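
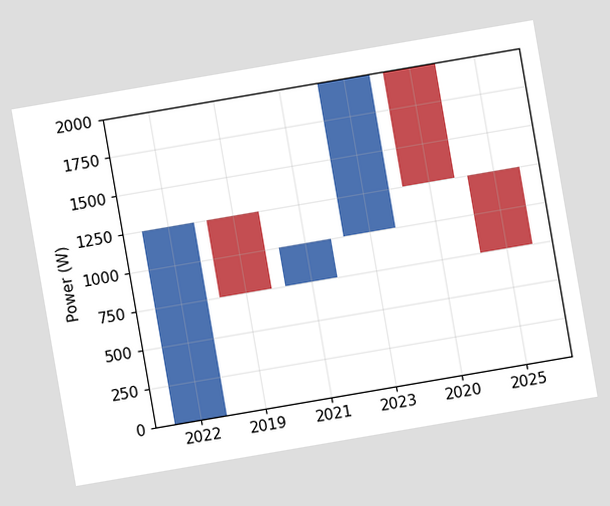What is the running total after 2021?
1000W

The chart is tilted about 10° counter-clockwise. After 2021 the running total reaches 1000W.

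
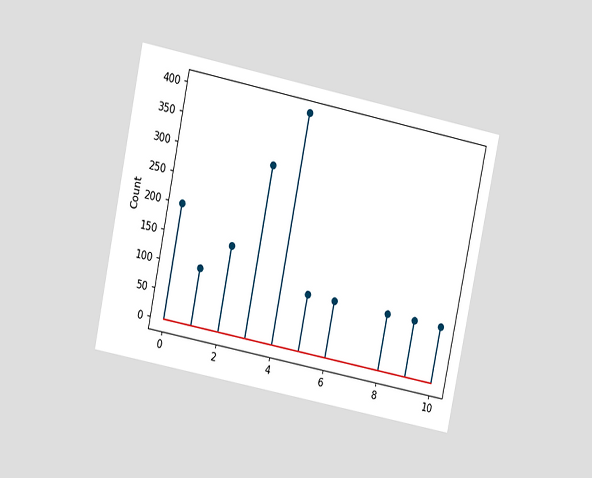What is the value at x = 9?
The chart is tilted about 12° clockwise and viewed at a slight angle. The stem at x=9 reaches 100.

100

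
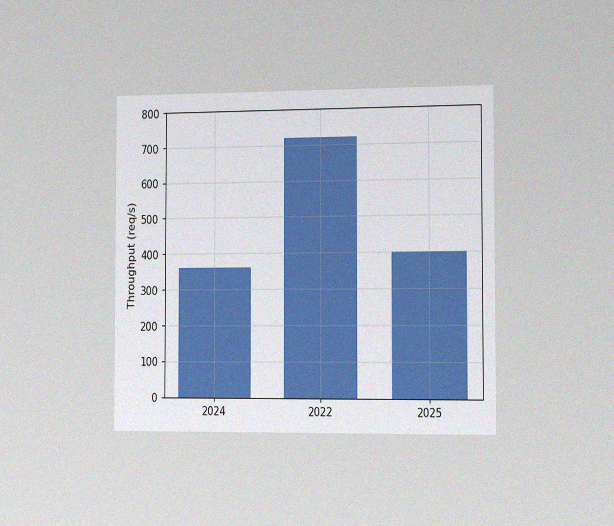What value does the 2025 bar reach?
400req/s

The chart is viewed slightly from the right, with some photo noise. Reading along the chart's y-axis, the 2025 bar reaches 400req/s.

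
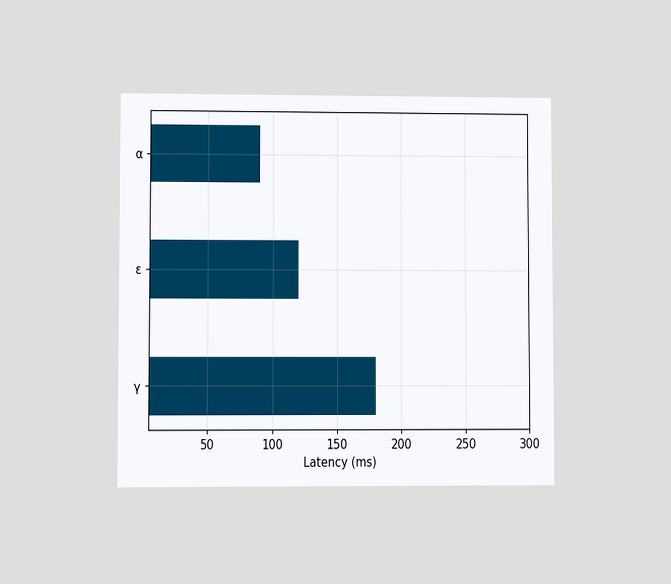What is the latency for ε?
120ms

The chart is viewed at a slight angle. Reading along the chart's x-axis, the ε bar reaches 120ms.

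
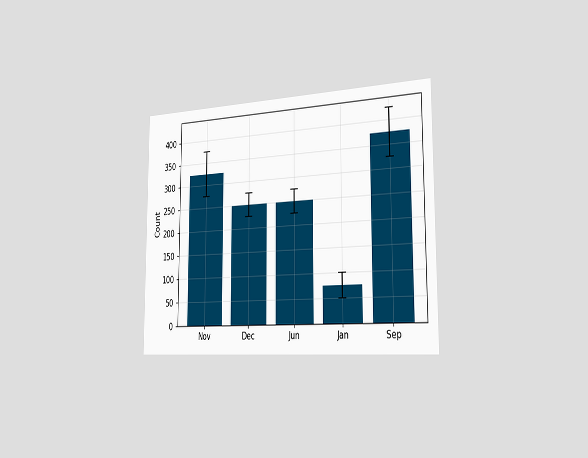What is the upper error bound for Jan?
100

The chart is viewed slightly from the right. The Jan bar's upper whisker reaches 100.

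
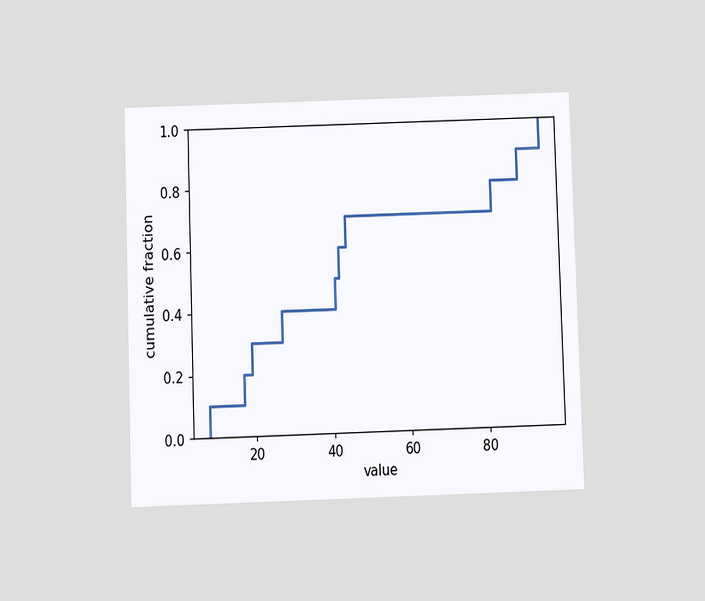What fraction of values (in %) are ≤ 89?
90%

The chart is viewed at a slight angle. At x=89 the ECDF step is at 90%.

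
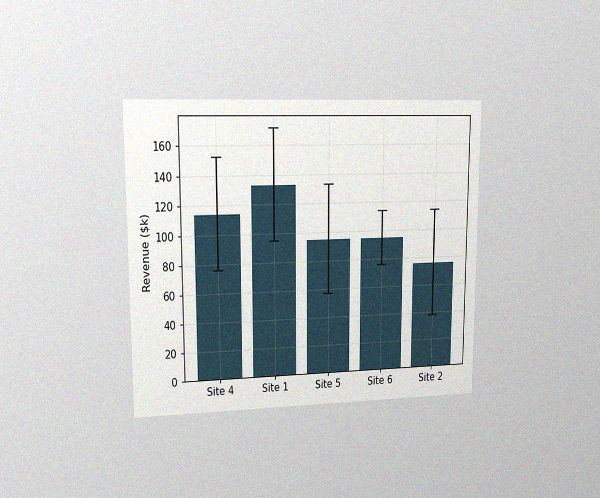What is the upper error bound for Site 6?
The chart is viewed at a slight angle, with some photo noise. The Site 6 bar's upper whisker reaches $114k.

$114k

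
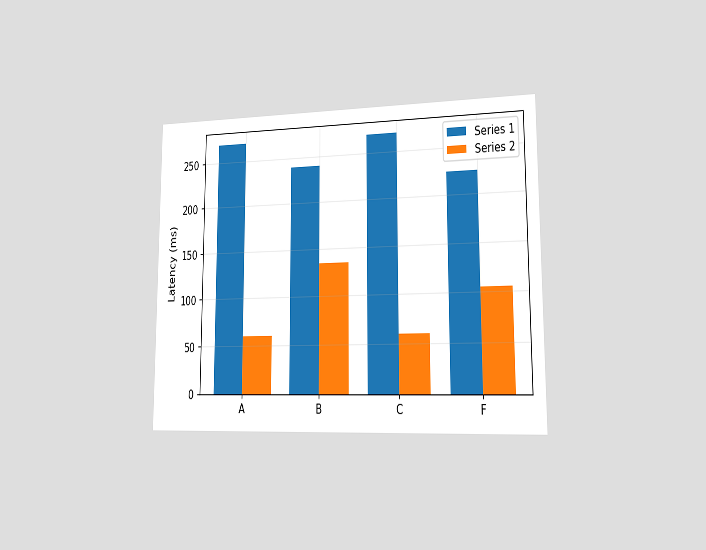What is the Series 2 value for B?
135ms

The chart is viewed slightly from the right. The Series 2 bar at B reaches 135ms on the y-axis.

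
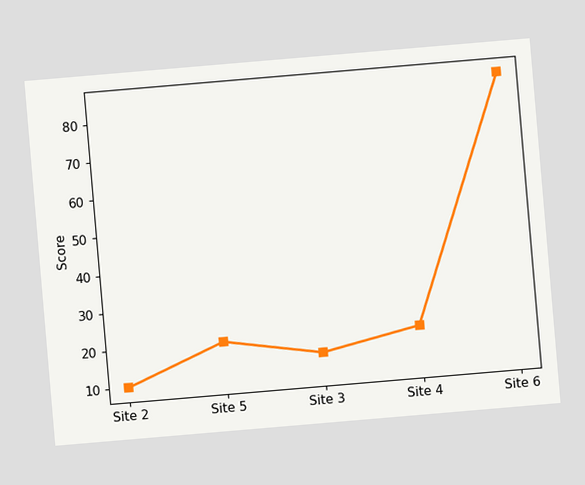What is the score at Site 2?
10

The chart is tilted about 5° counter-clockwise. At Site 2, the line is at 10.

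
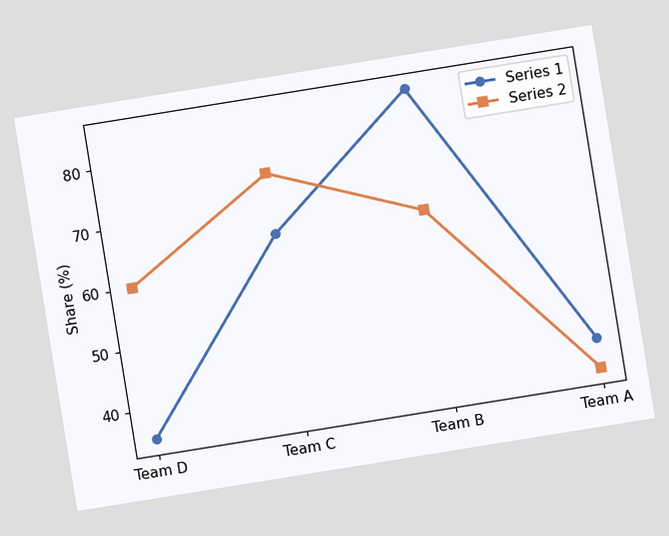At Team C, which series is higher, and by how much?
Series 2, by 10%

The chart is tilted about 9° counter-clockwise. At Team C, Series 2 sits above the other line by 10%.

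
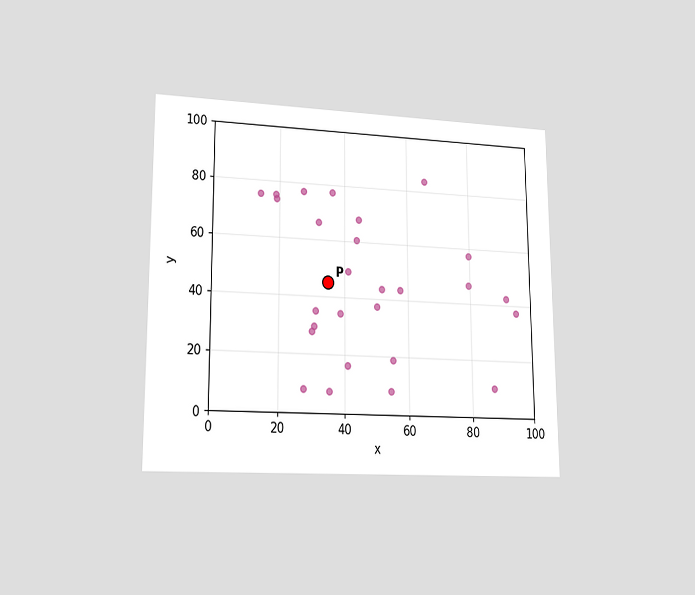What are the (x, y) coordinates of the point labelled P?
(35, 45)

The chart is viewed at a slight angle. Following the gridlines from P to each axis, P sits at (35, 45).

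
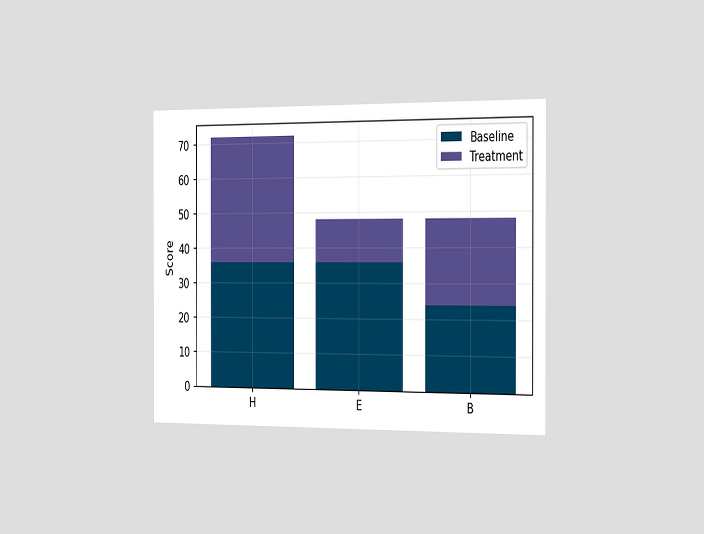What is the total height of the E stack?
48

The chart is viewed slightly from the right. The E stack's top reaches 48 on the y-axis.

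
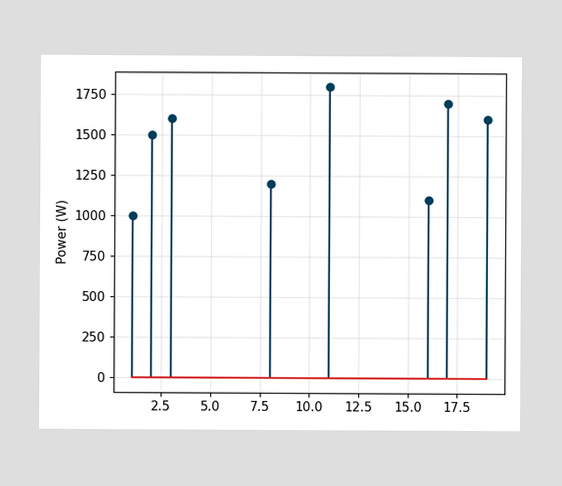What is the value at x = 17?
The stem at x=17 reaches 1700W.

1700W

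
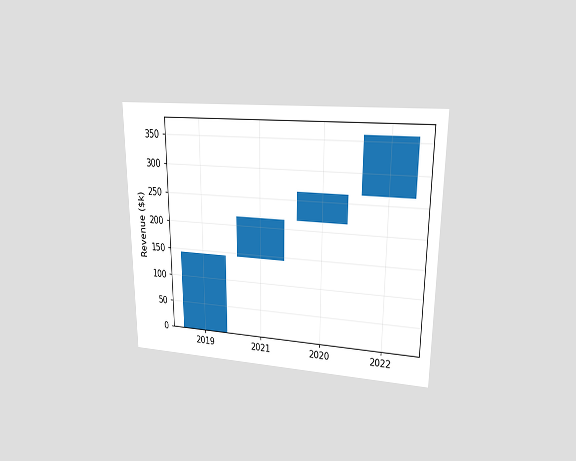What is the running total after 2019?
$144k

The chart is viewed at a slight angle. After 2019 the running total reaches $144k.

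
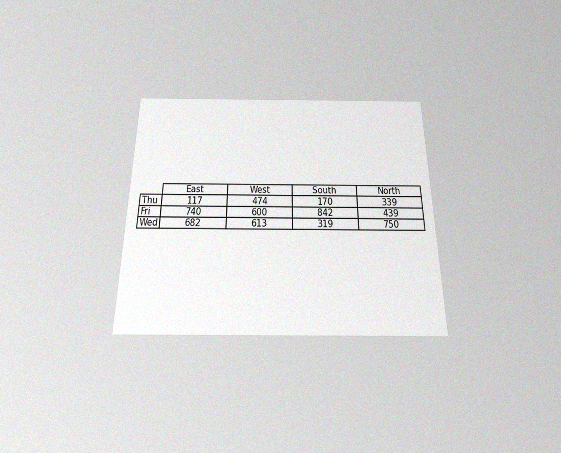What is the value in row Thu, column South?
The chart is viewed slightly from below, with some photo noise. The (Thu, South) cell reads 170.

170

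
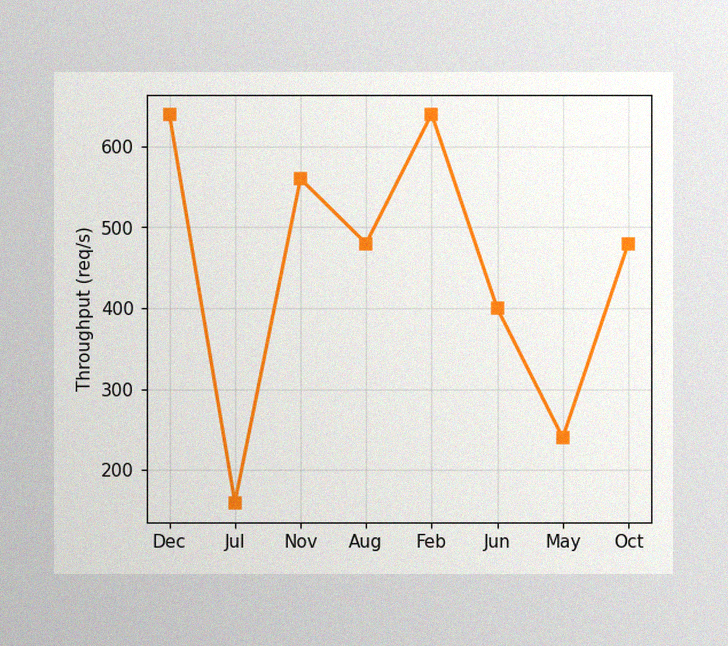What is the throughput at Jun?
The image has some photo noise and uneven lighting. At Jun, the line is at 400req/s.

400req/s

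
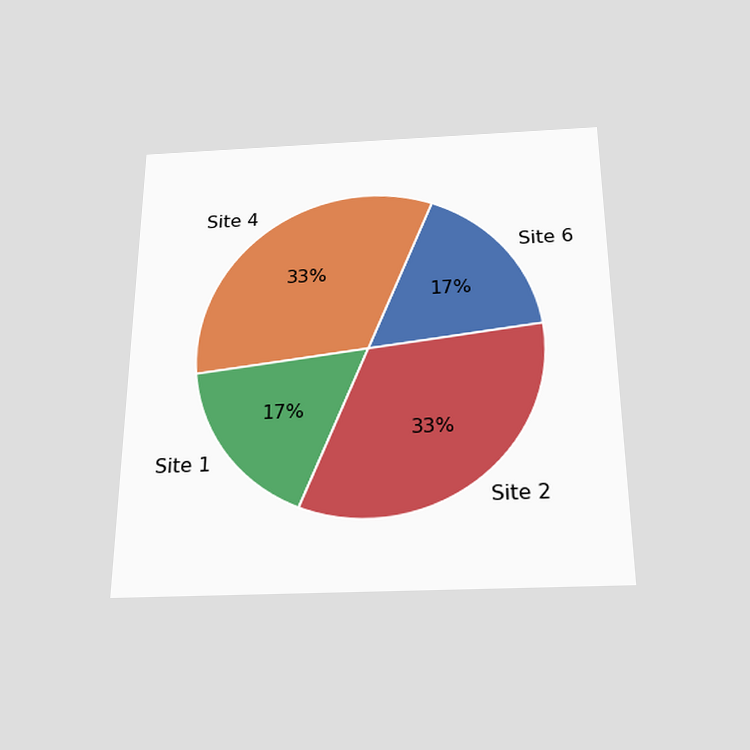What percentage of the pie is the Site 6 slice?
17%

The chart is viewed slightly from below. The Site 6 slice takes up 17% of the pie.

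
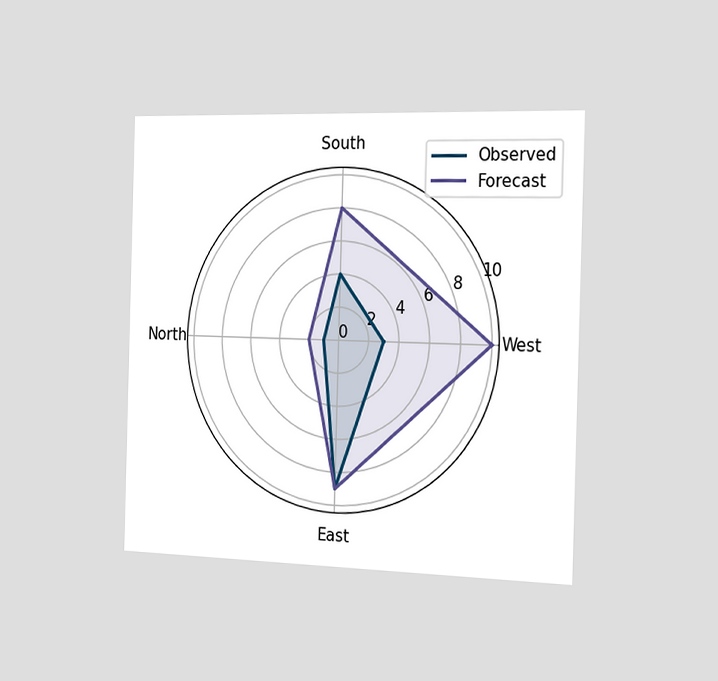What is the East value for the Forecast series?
9

The chart is viewed slightly from the right. On the East axis, Forecast reaches 9.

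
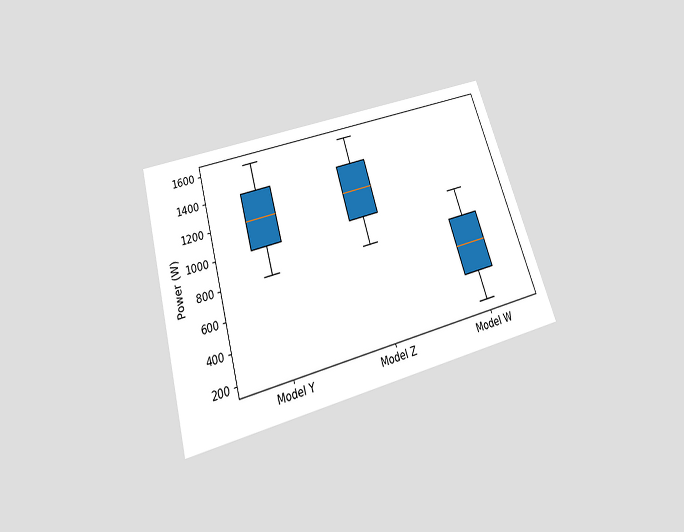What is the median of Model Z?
The chart is tilted about 17° counter-clockwise and viewed slightly from below. The median line in the Model Z box sits at 1200W.

1200W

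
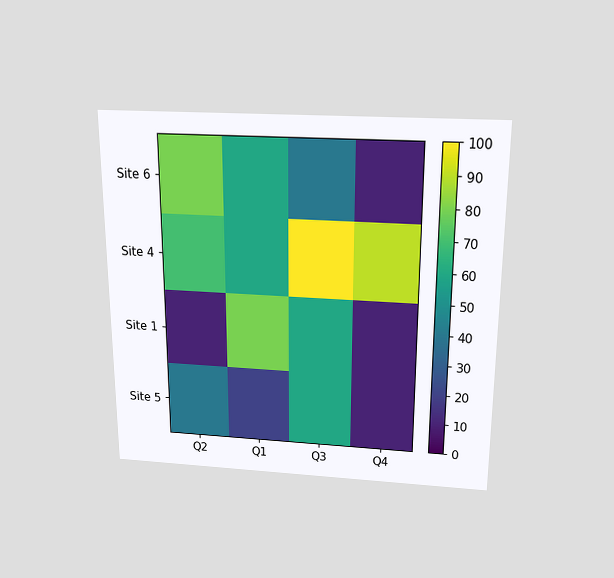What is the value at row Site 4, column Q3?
The chart is viewed slightly from above. Matching cell (Site 4, Q3) against the colorbar gives 100.

100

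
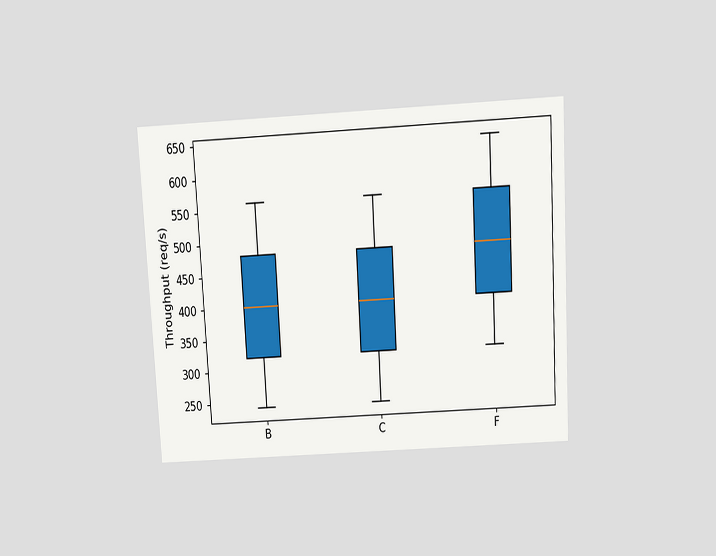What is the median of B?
400req/s

The chart is tilted about 3° counter-clockwise and viewed slightly from above. The median line in the B box sits at 400req/s.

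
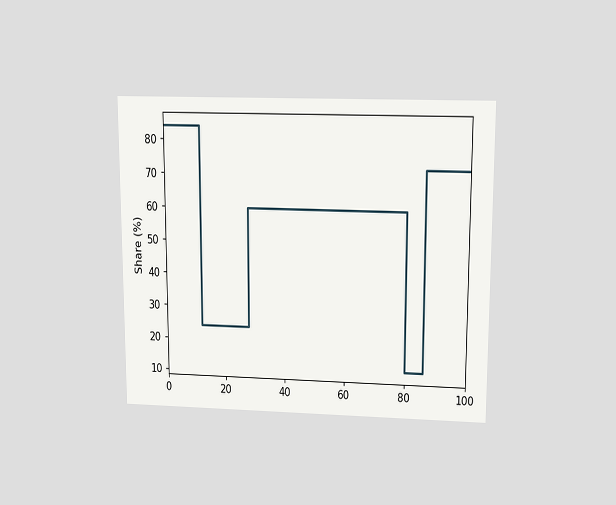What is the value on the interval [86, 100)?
72%

The chart is viewed slightly from above. On [86, 100) the step sits at 72%.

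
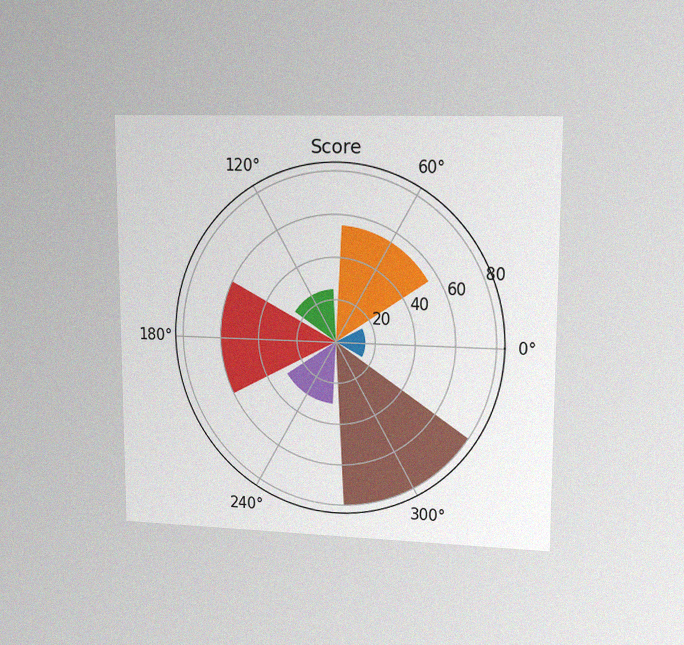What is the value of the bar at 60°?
55

The chart is viewed at a slight angle, with some photo noise. The bar at 60° reaches 55 on the radial axis.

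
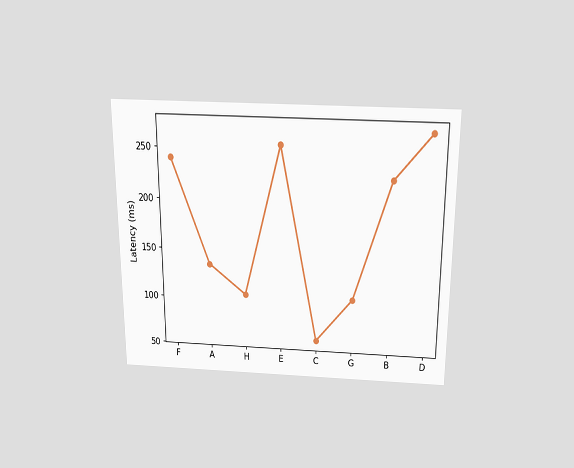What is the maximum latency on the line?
270ms

The chart is viewed slightly from above. The highest point is at D, and reading across to the y-axis gives 270ms.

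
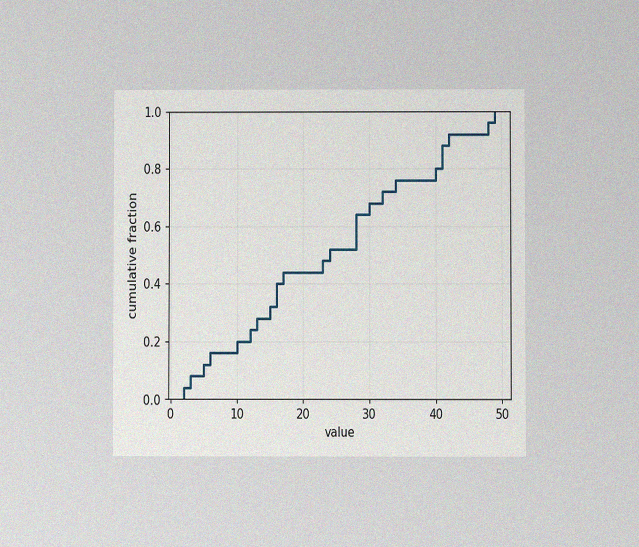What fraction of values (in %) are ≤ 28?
64%

The chart is viewed at a slight angle, with some photo noise. At x=28 the ECDF step is at 64%.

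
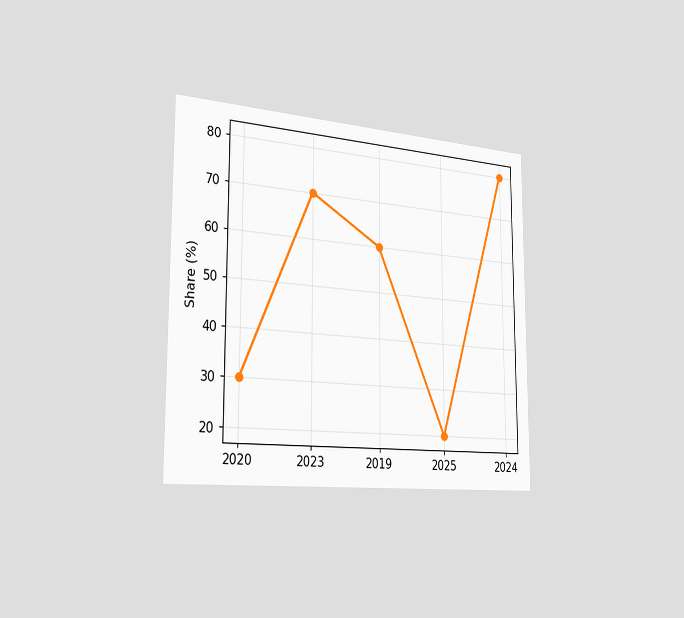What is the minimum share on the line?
20%

The chart is viewed slightly from the left. The lowest point is at 2025, and reading across to the y-axis gives 20%.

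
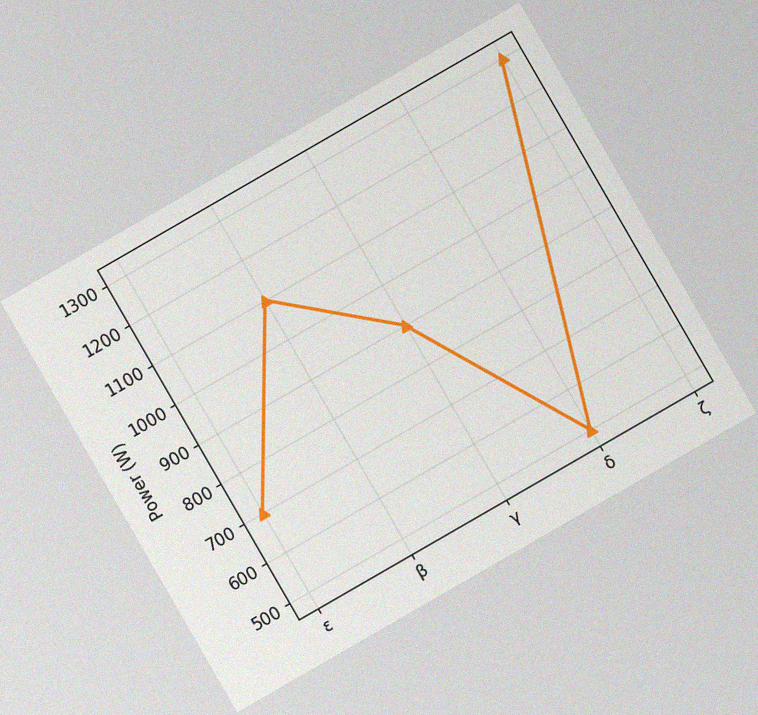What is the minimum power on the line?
500W

The chart is tilted about 30° counter-clockwise, with some photo noise. The lowest point is at δ, and reading across to the y-axis gives 500W.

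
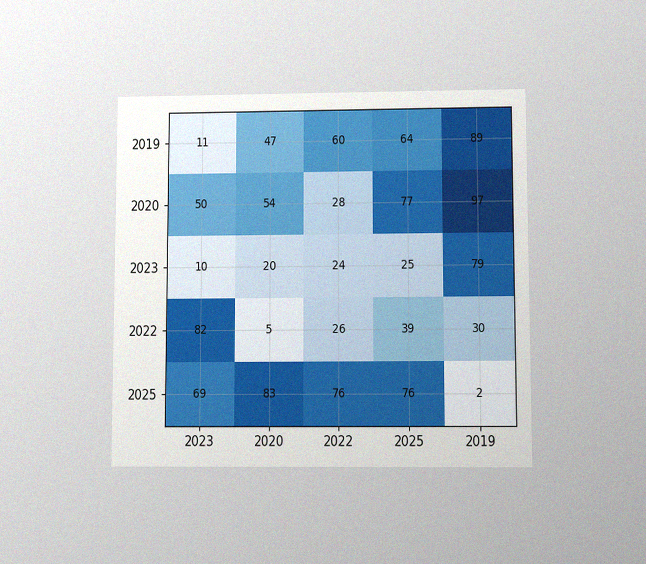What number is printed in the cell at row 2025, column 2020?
83

The chart is viewed slightly from below, with some photo noise. The (2025, 2020) cell reads 83.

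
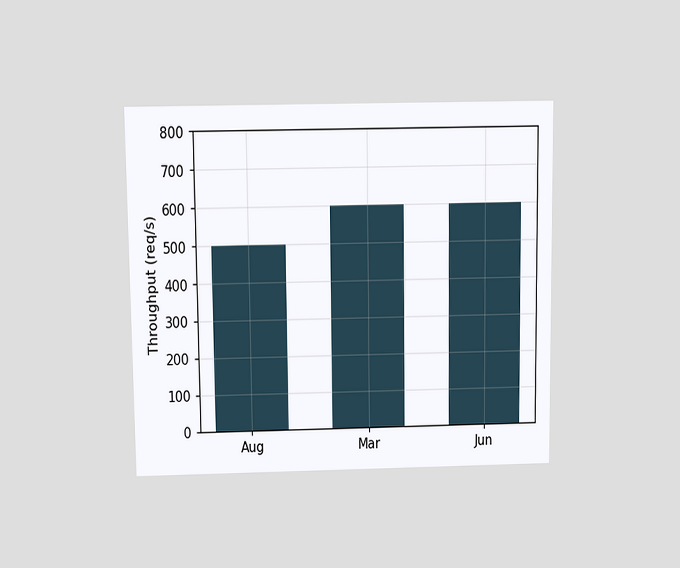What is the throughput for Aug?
The chart is viewed slightly from above. Reading along the chart's y-axis, the Aug bar reaches 500req/s.

500req/s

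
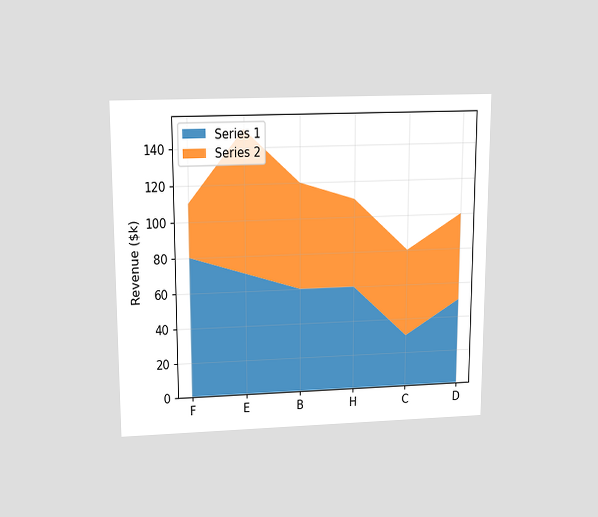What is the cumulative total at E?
$150k

The chart is viewed slightly from above. The stacked total at E reaches $150k.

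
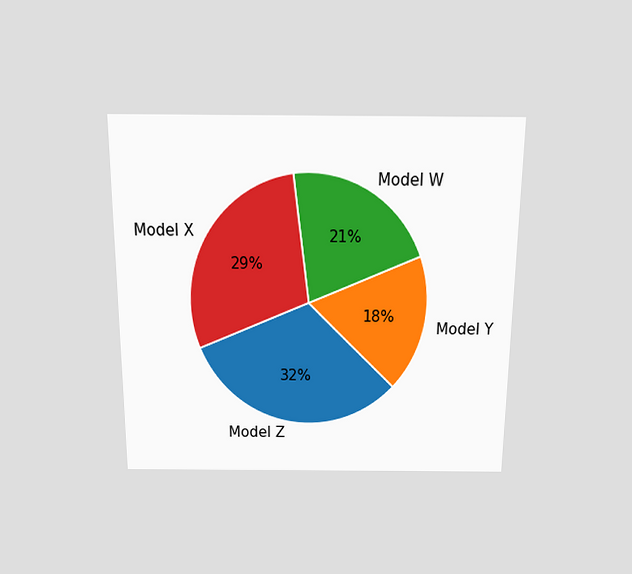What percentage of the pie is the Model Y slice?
18%

The chart is viewed slightly from above. The Model Y slice takes up 18% of the pie.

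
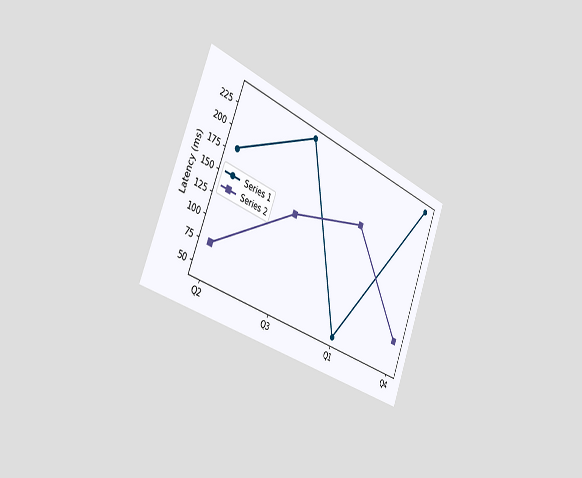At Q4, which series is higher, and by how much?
The chart is tilted about 22° clockwise and viewed slightly from the left. At Q4, Series 1 sits above the other line by 165ms.

Series 1, by 165ms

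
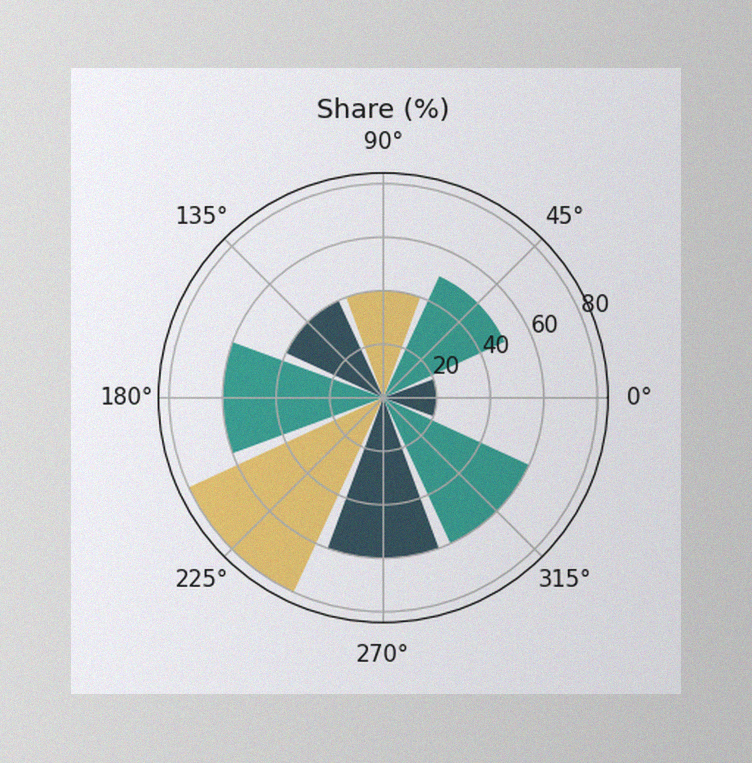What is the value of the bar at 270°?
The image has some photo noise and uneven lighting. The bar at 270° reaches 60% on the radial axis.

60%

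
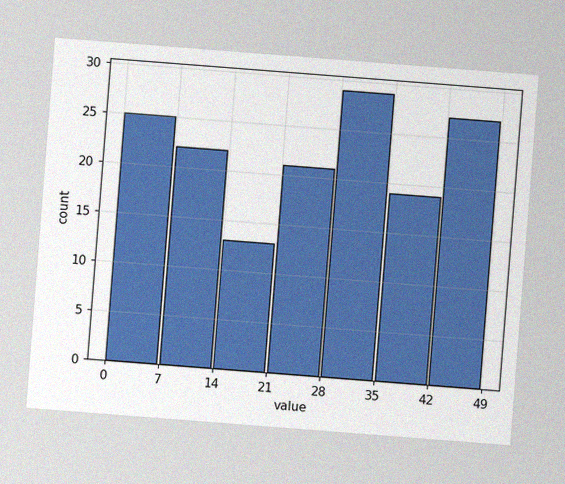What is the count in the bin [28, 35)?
The chart is tilted about 4° clockwise, with some photo noise. The [28, 35) bin has height 29.

29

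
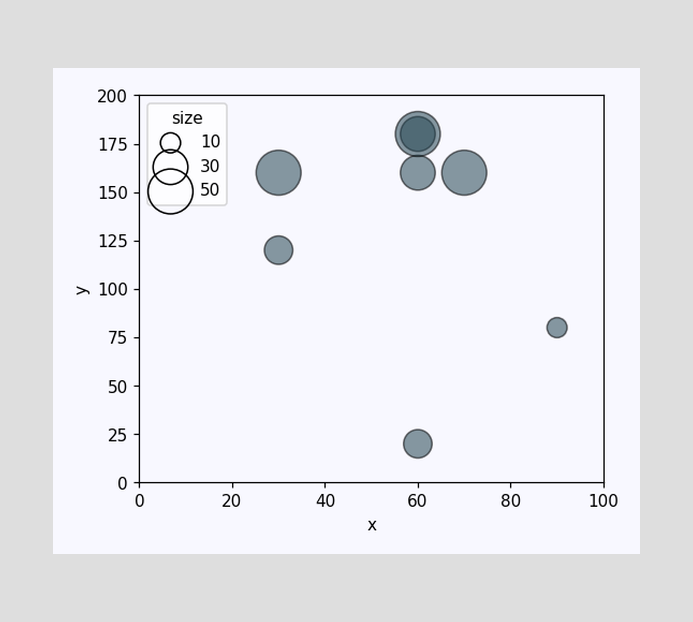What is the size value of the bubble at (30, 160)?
50

Matching the bubble at (30, 160) against the size legend gives 50.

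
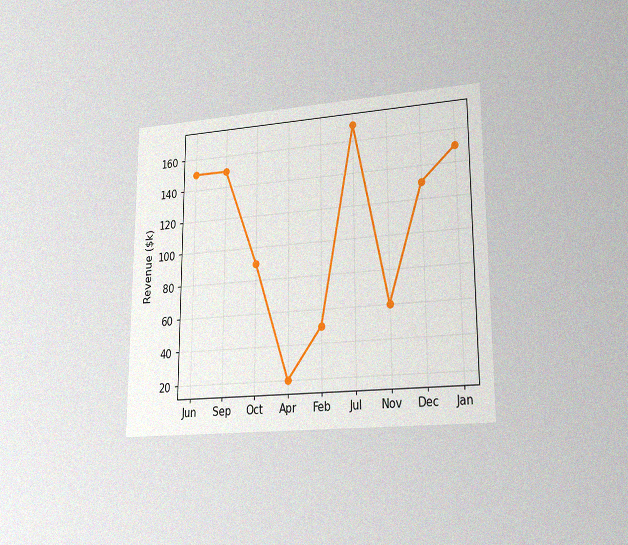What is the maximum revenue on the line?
The chart is viewed at a slight angle, with some photo noise. The highest point is at Jul, and reading across to the y-axis gives $170k.

$170k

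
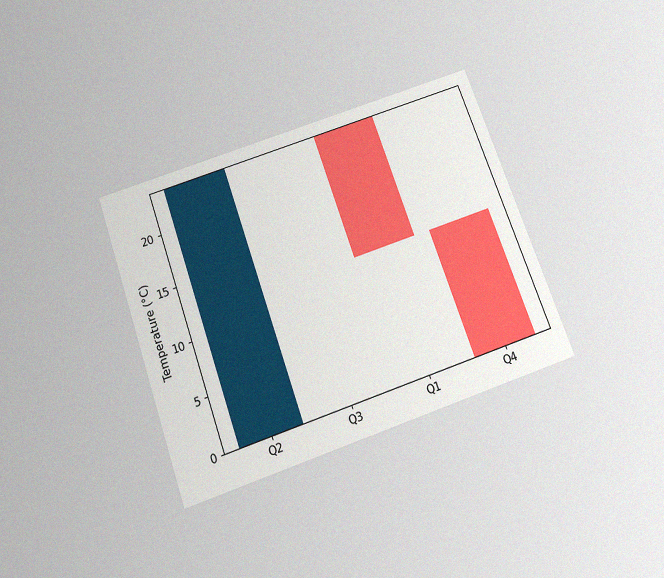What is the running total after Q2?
24°C

The chart is tilted about 20° counter-clockwise and viewed slightly from below, with some photo noise. After Q2 the running total reaches 24°C.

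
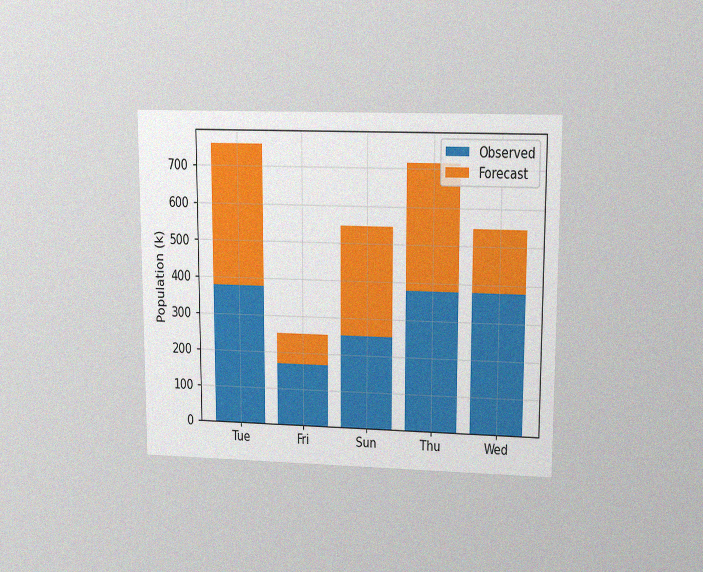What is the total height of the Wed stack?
The chart is viewed at a slight angle, with some photo noise. The Wed stack's top reaches 546k on the y-axis.

546k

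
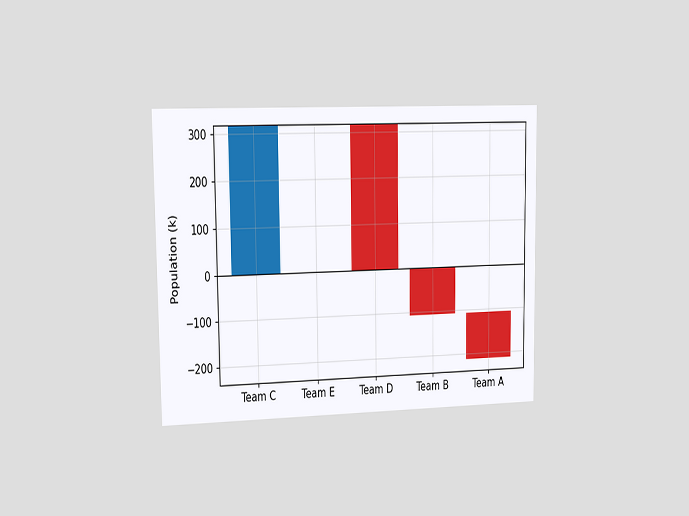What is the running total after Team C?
The chart is viewed slightly from the left. After Team C the running total reaches 318k.

318k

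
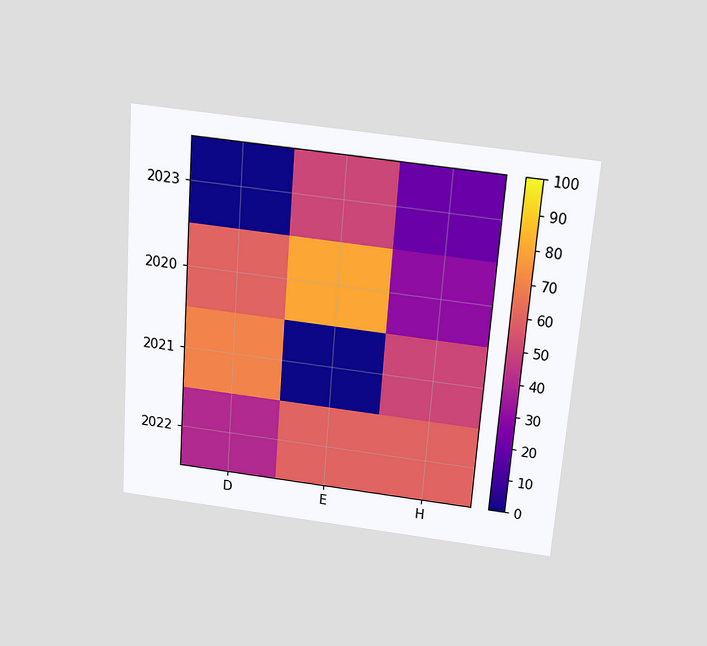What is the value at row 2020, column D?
60

The chart is tilted about 4° clockwise and viewed slightly from above. Matching cell (2020, D) against the colorbar gives 60.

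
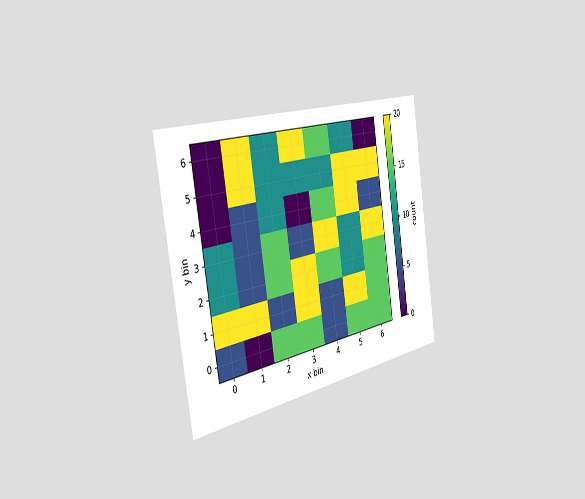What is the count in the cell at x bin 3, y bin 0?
The chart is tilted about 9° counter-clockwise and viewed slightly from the left. Matching the cell (3, 0) against the colorbar gives 15.

15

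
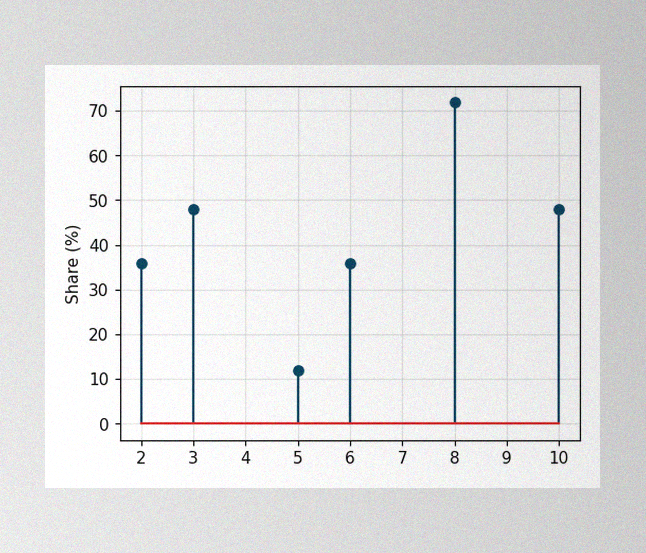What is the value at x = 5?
The image has some photo noise and uneven lighting. The stem at x=5 reaches 12%.

12%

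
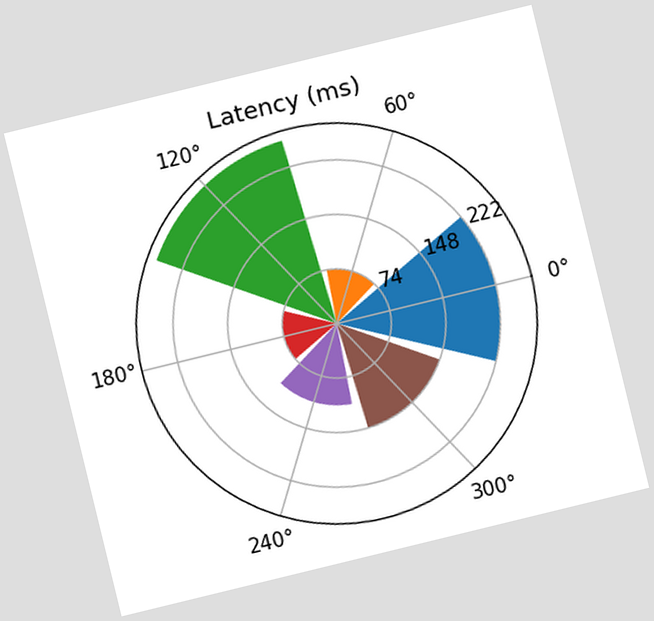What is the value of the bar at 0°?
The chart is tilted about 14° counter-clockwise. The bar at 0° reaches 222ms on the radial axis.

222ms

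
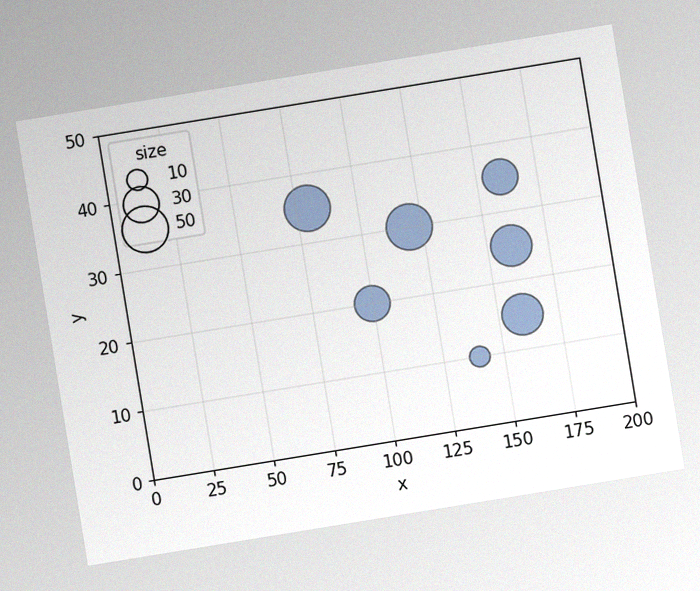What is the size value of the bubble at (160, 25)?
40

The chart is tilted about 9° counter-clockwise, with some photo noise. Matching the bubble at (160, 25) against the size legend gives 40.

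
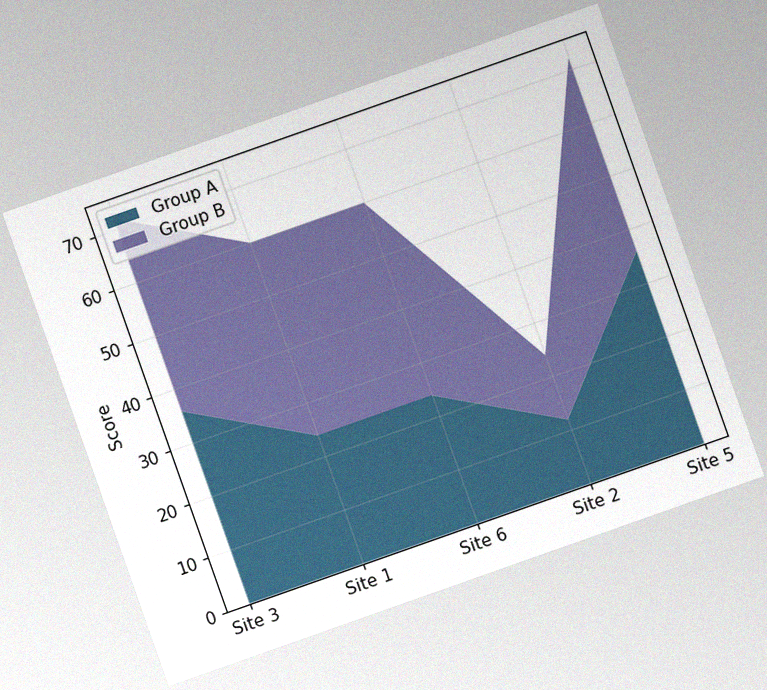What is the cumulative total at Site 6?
The chart is tilted about 19° counter-clockwise, with some photo noise. The stacked total at Site 6 reaches 60.

60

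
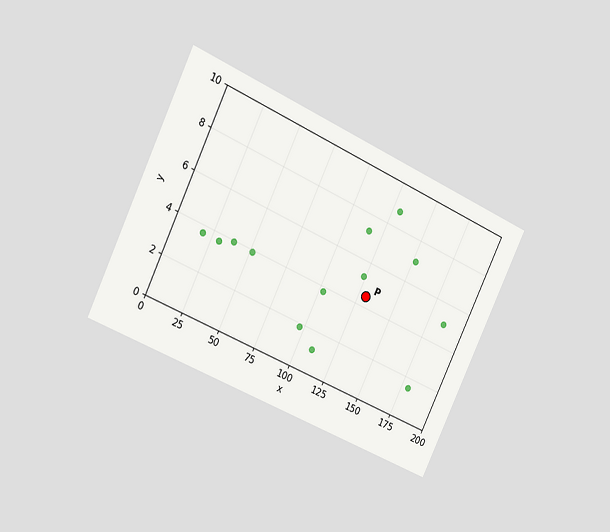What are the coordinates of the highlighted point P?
(130, 4.5)

The chart is tilted about 25° clockwise and viewed at a slight angle. Following the gridlines from P to each axis, P sits at (130, 4.5).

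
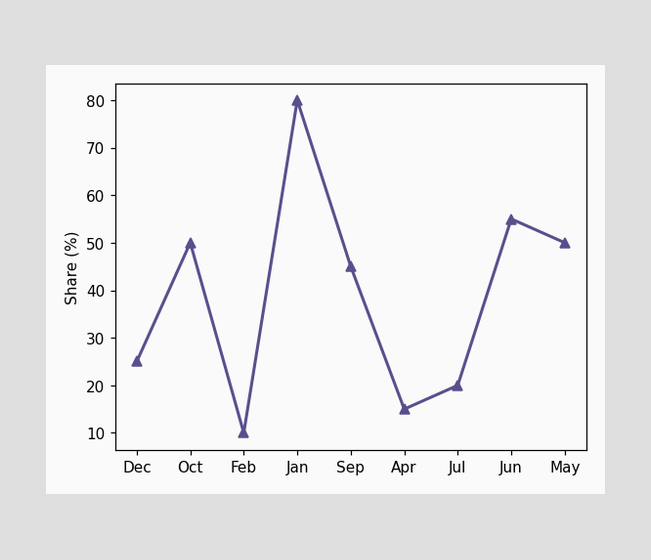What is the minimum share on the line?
10%

The lowest point is at Feb, and reading across to the y-axis gives 10%.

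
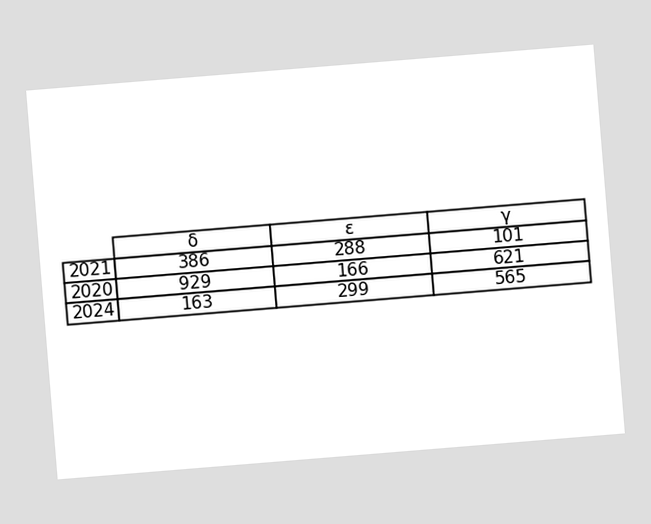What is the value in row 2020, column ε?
166

The chart is tilted about 5° counter-clockwise. The (2020, ε) cell reads 166.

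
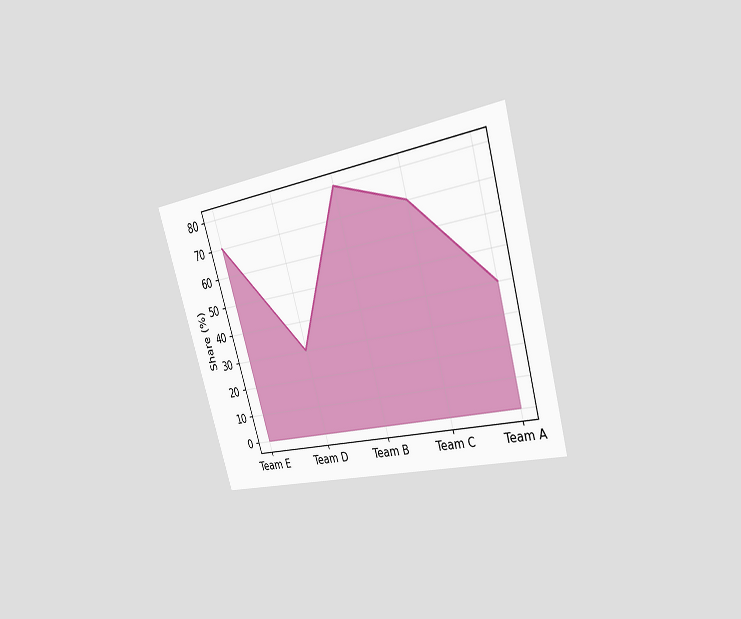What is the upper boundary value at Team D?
The chart is tilted about 16° counter-clockwise and viewed slightly from the right. At Team D the upper boundary is at 30%.

30%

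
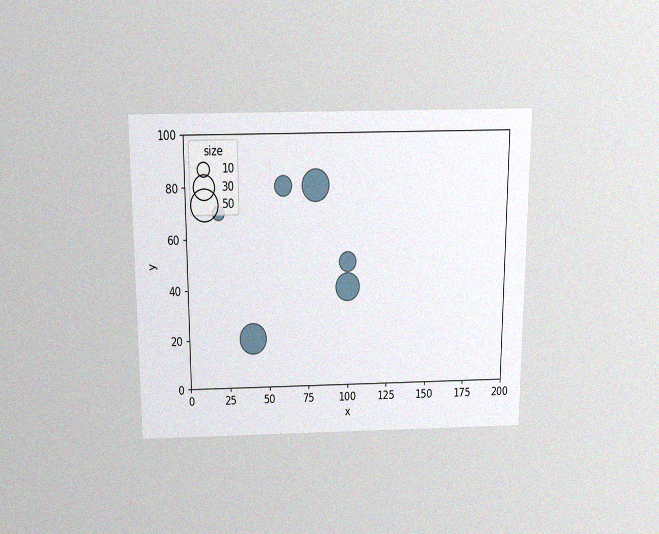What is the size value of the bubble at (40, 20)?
The chart is viewed slightly from above, with some photo noise. Matching the bubble at (40, 20) against the size legend gives 50.

50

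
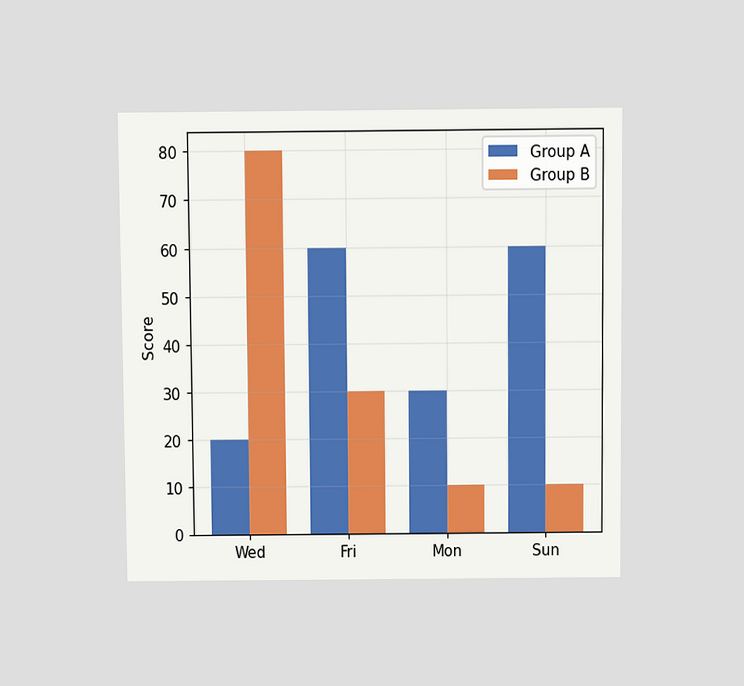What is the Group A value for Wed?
The chart is viewed slightly from above. The Group A bar at Wed reaches 20 on the y-axis.

20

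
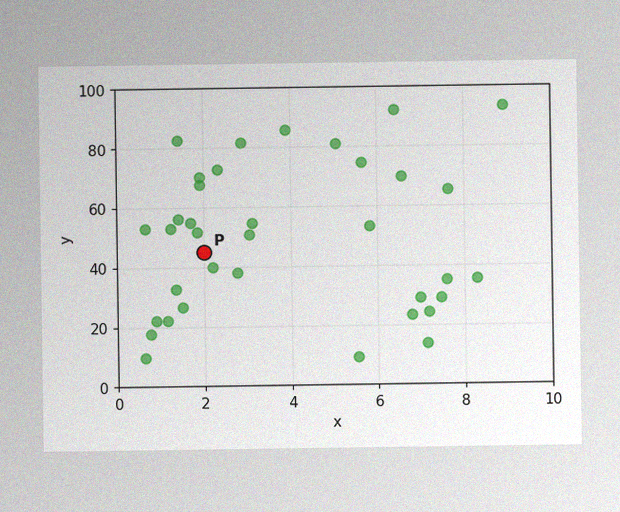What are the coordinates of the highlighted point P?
(2, 45)

The image has some photo noise and uneven lighting. Following the gridlines from P to each axis, P sits at (2, 45).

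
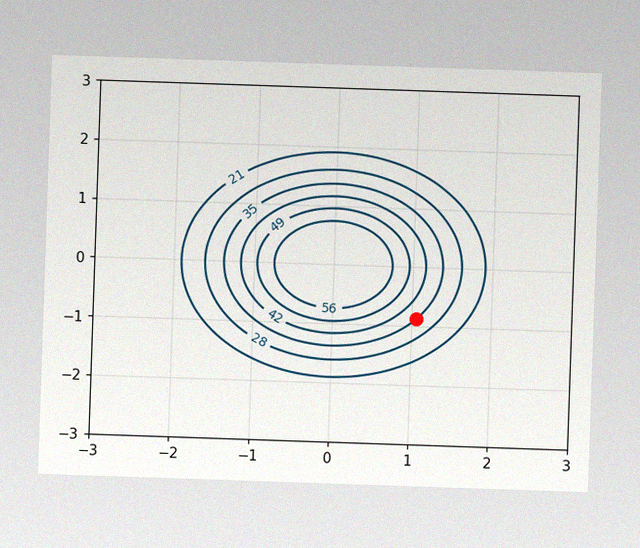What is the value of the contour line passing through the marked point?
The image has some photo noise and uneven lighting. The marked point sits on the contour labelled 35.

35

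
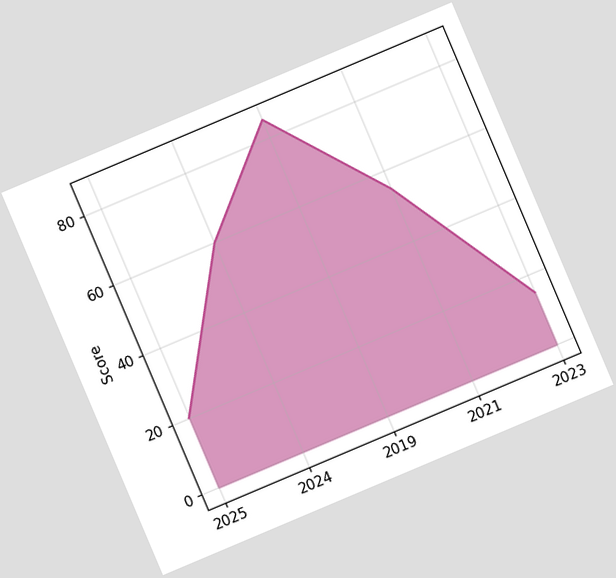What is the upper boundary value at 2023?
The chart is tilted about 23° counter-clockwise. At 2023 the upper boundary is at 15.

15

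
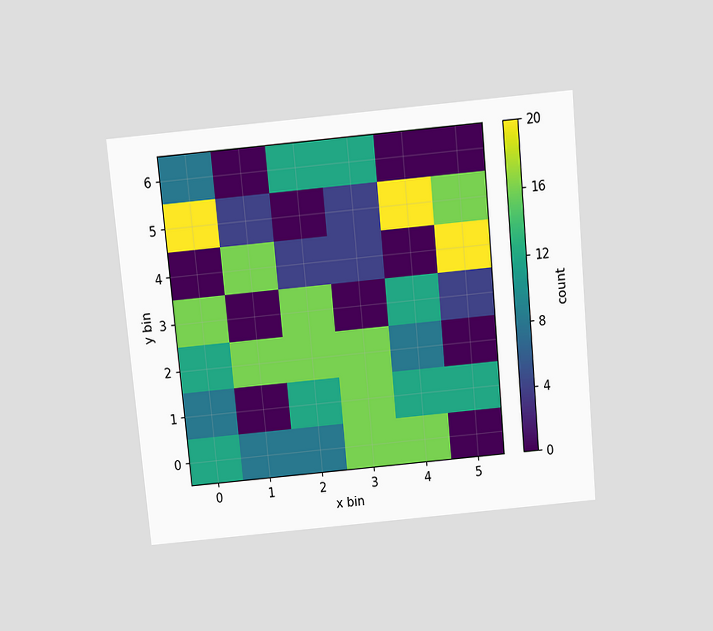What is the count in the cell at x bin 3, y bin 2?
The chart is tilted about 5° counter-clockwise and viewed slightly from above. Matching the cell (3, 2) against the colorbar gives 16.

16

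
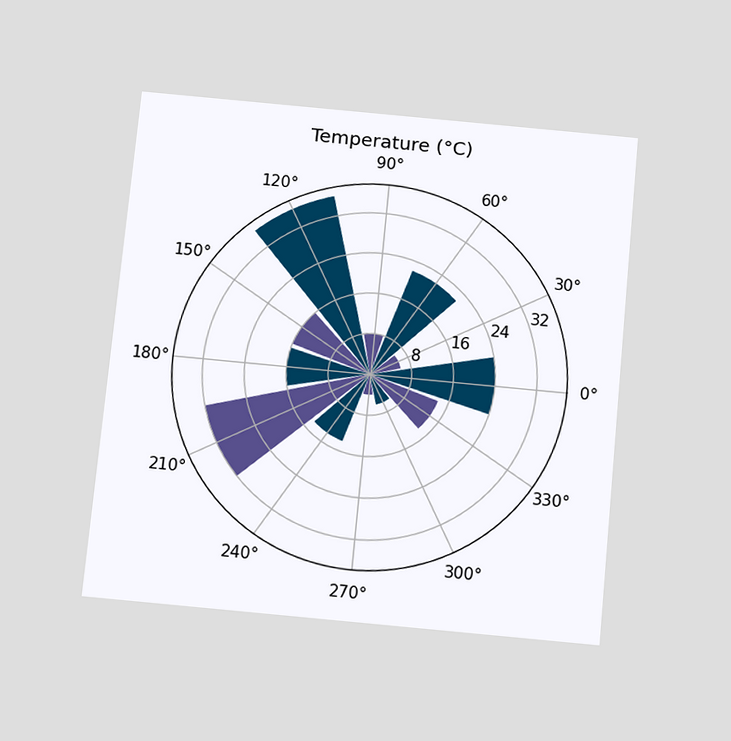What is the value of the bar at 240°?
14°C

The chart is tilted about 5° clockwise and viewed slightly from below. The bar at 240° reaches 14°C on the radial axis.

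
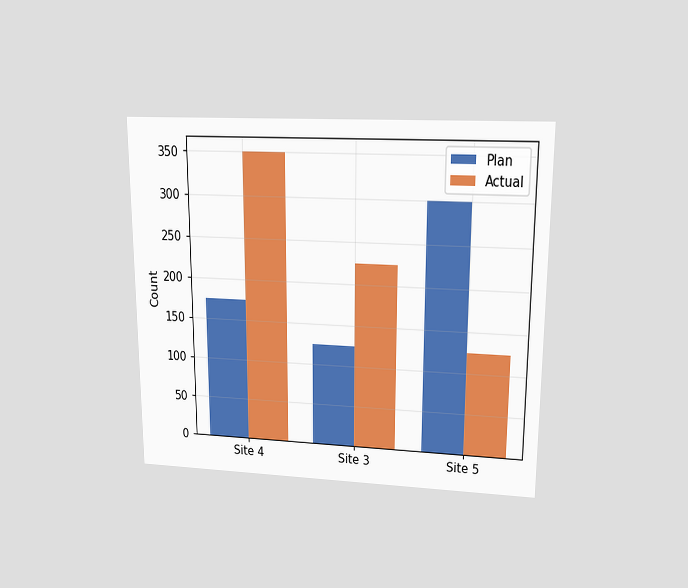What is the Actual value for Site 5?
The chart is viewed at a slight angle. The Actual bar at Site 5 reaches 125 on the y-axis.

125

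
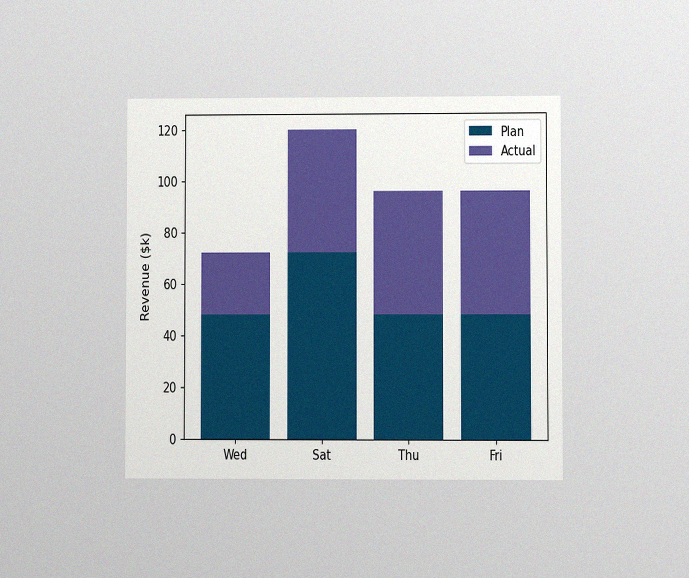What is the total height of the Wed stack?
The chart is viewed at a slight angle, with some photo noise. The Wed stack's top reaches $72k on the y-axis.

$72k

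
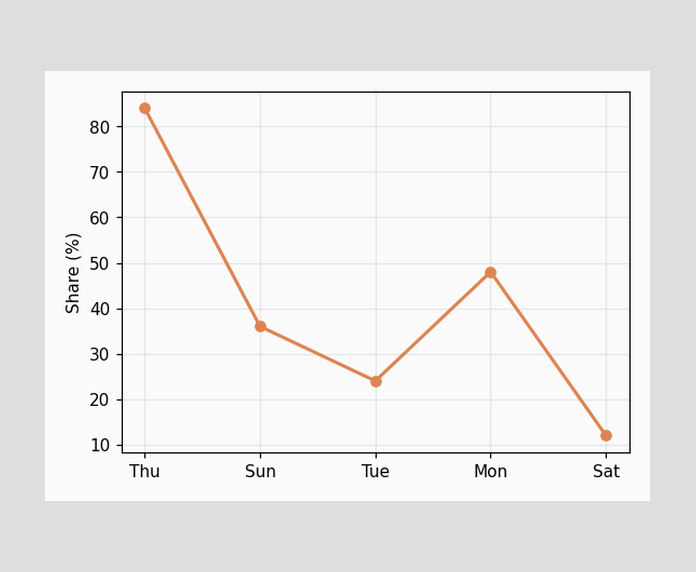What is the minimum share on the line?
The lowest point is at Sat, and reading across to the y-axis gives 12%.

12%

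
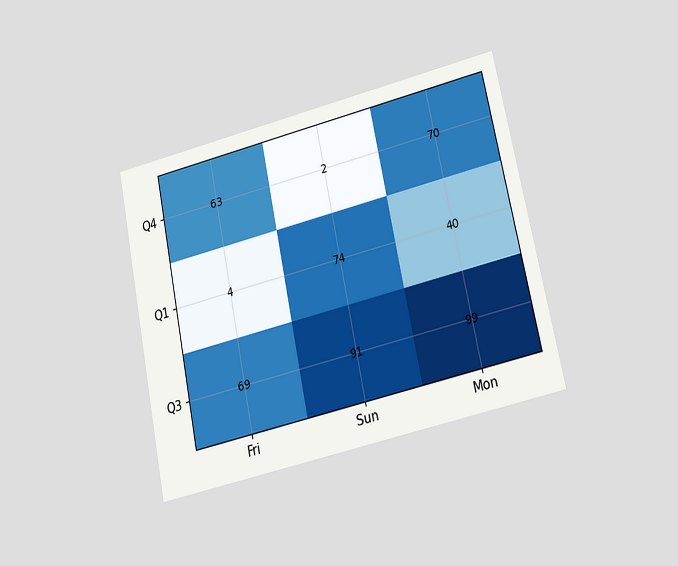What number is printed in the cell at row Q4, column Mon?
The chart is tilted about 12° counter-clockwise and viewed at a slight angle. The (Q4, Mon) cell reads 70.

70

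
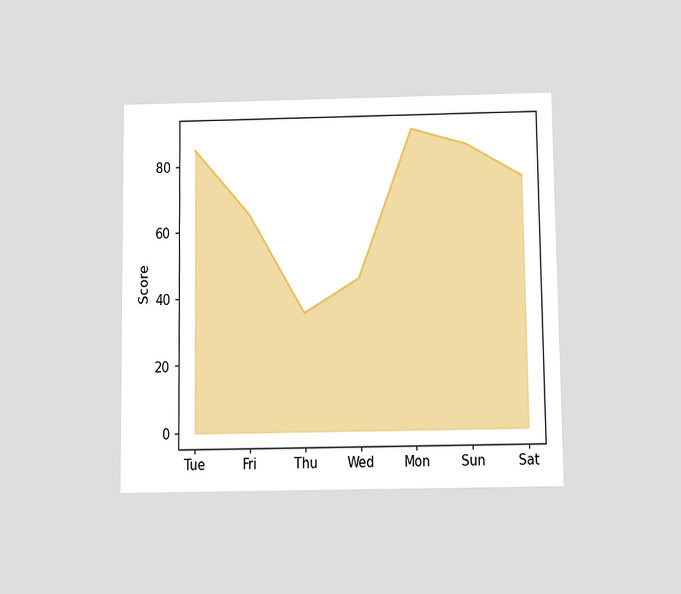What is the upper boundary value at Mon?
The chart is viewed slightly from below. At Mon the upper boundary is at 90.

90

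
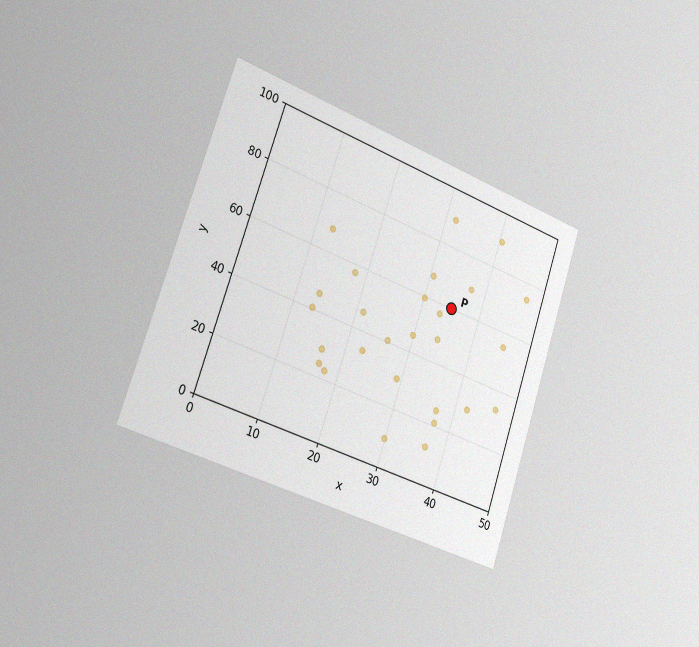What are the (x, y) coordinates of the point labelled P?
(35, 60)

The chart is tilted about 18° clockwise and viewed slightly from the left, with some photo noise. Following the gridlines from P to each axis, P sits at (35, 60).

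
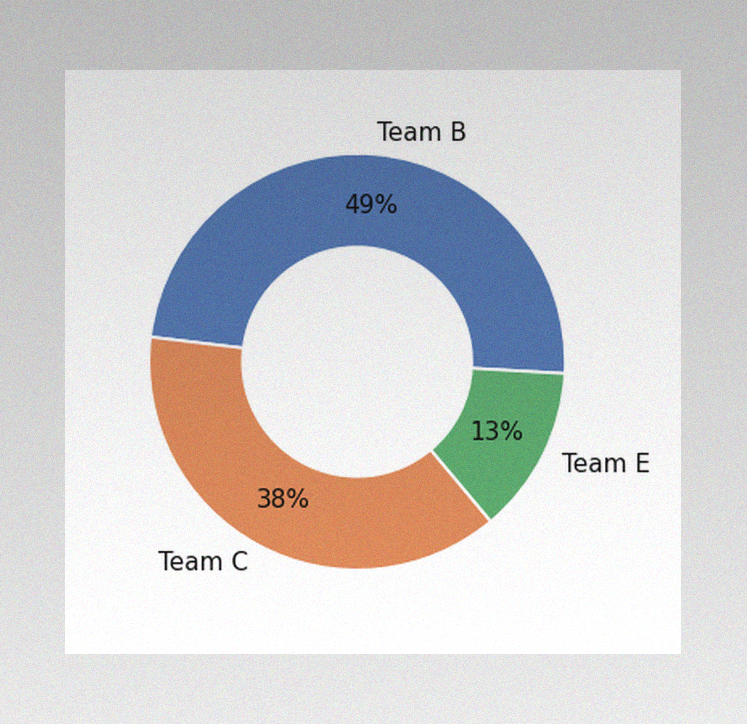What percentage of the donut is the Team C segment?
38%

The image has some photo noise and uneven lighting. The Team C segment takes up 38% of the ring.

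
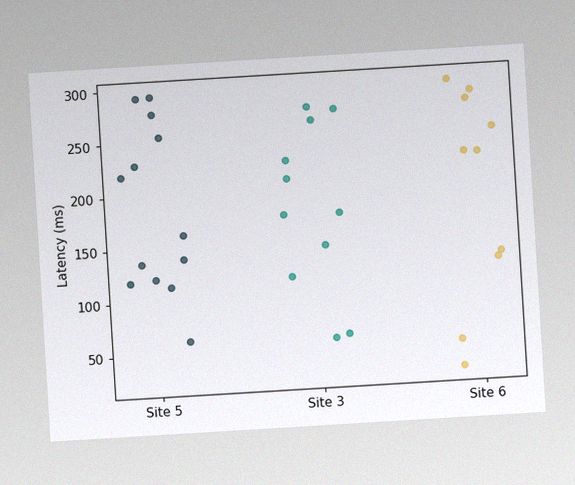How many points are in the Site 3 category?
11

The chart is tilted about 3° counter-clockwise, with some photo noise. Counting the markers in the Site 3 column gives 11.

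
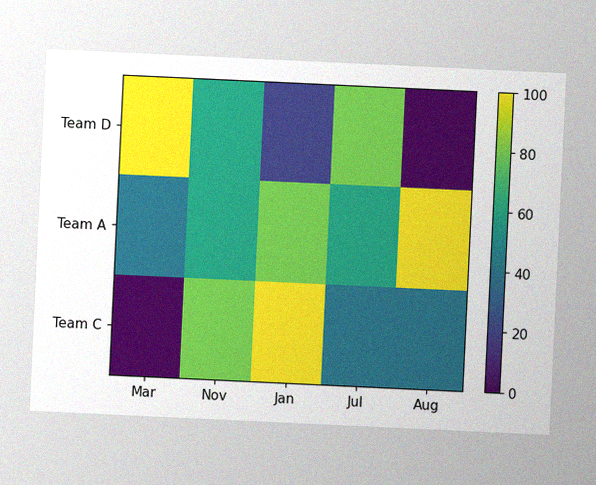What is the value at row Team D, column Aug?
The chart is tilted about 3° clockwise, with some photo noise. Matching cell (Team D, Aug) against the colorbar gives 0.

0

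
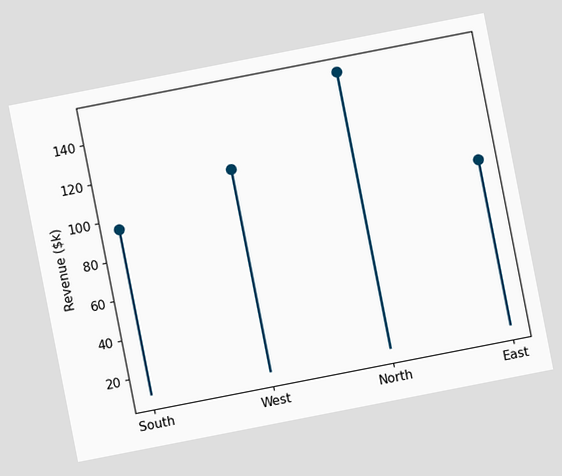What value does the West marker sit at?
The chart is tilted about 11° counter-clockwise. The West marker sits at $114k.

$114k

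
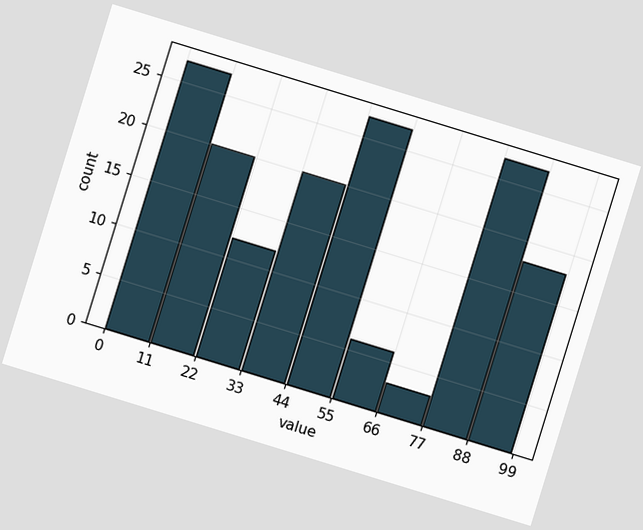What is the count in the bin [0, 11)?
27

The chart is tilted about 17° clockwise. The [0, 11) bin has height 27.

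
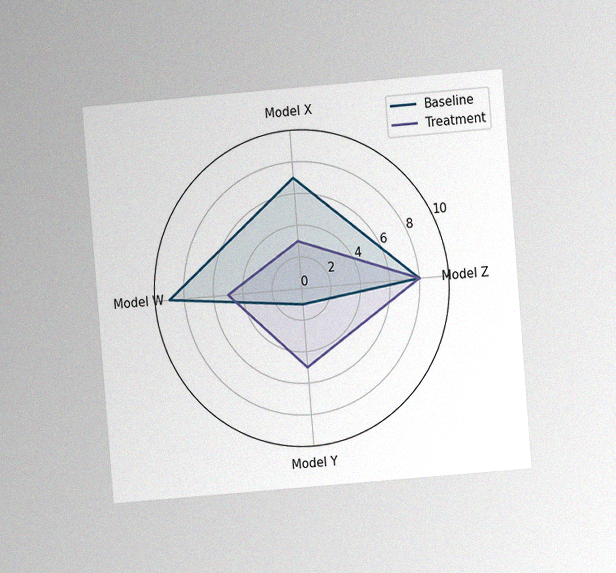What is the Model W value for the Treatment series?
5

The chart is tilted about 5° counter-clockwise and viewed at a slight angle, with some photo noise. On the Model W axis, Treatment reaches 5.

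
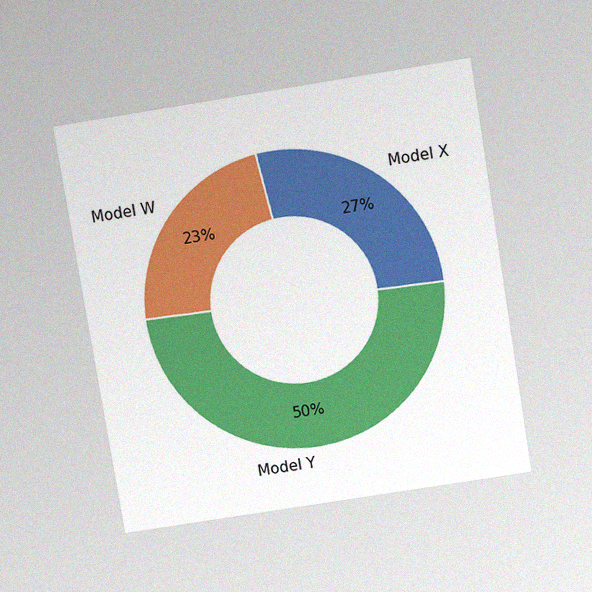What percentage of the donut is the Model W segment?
23%

The chart is tilted about 9° counter-clockwise and viewed slightly from above, with some photo noise. The Model W segment takes up 23% of the ring.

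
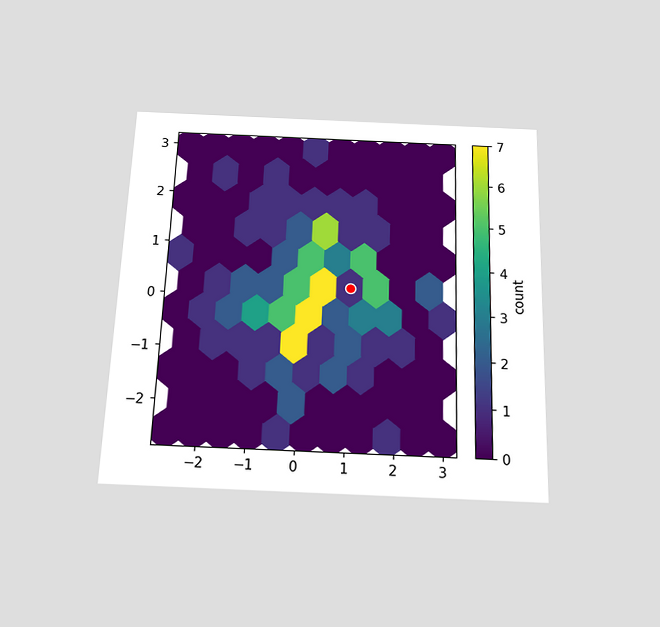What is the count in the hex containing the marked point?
The chart is tilted about 2° clockwise and viewed slightly from below. The marked hex reads 1 on the colorbar.

1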